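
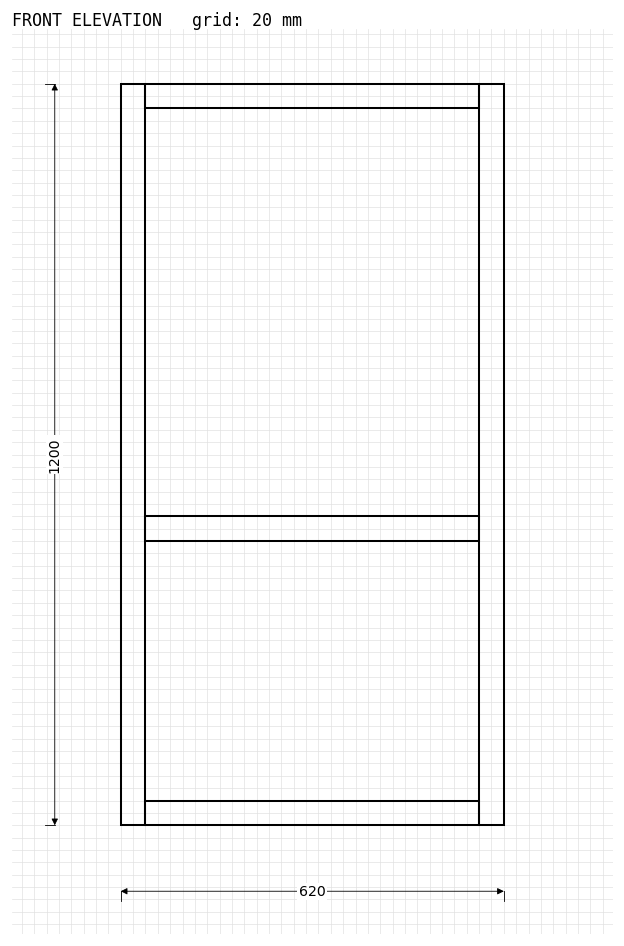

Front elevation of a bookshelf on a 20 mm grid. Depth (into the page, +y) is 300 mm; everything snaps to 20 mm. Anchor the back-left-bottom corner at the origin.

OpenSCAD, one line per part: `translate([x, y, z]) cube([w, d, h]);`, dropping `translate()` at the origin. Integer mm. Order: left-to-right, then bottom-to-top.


cube([40, 300, 1200]);
translate([40, 0, 0]) cube([540, 300, 40]);
translate([40, 0, 460]) cube([540, 300, 40]);
translate([40, 0, 1160]) cube([540, 300, 40]);
translate([580, 0, 0]) cube([40, 300, 1200]);


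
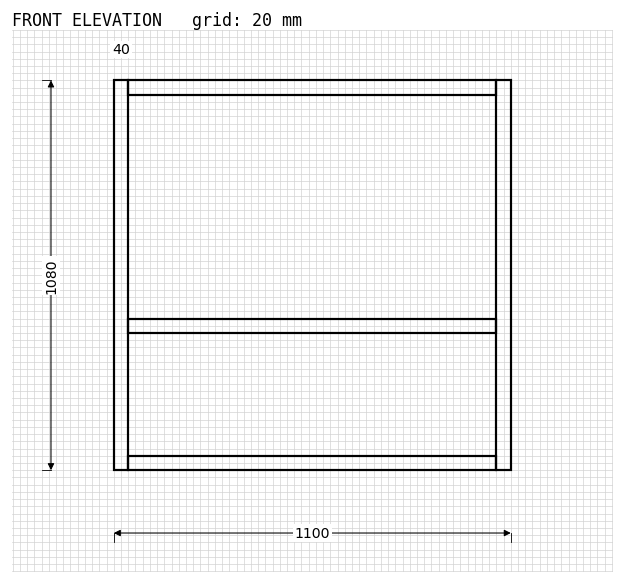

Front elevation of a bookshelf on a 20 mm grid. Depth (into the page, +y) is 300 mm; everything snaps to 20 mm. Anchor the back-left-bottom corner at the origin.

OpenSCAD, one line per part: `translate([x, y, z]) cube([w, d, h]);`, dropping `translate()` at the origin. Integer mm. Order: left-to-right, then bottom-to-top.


cube([40, 300, 1080]);
translate([40, 0, 0]) cube([1020, 300, 40]);
translate([40, 0, 380]) cube([1020, 300, 40]);
translate([40, 0, 1040]) cube([1020, 300, 40]);
translate([1060, 0, 0]) cube([40, 300, 1080]);


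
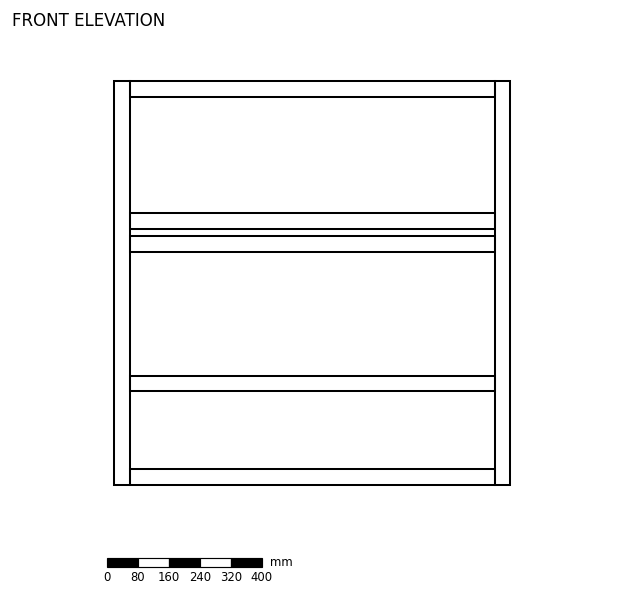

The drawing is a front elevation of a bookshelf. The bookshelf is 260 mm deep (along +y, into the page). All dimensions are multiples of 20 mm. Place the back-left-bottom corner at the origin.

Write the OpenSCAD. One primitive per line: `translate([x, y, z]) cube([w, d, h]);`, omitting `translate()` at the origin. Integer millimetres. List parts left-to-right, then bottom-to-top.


cube([40, 260, 1040]);
translate([40, 0, 0]) cube([940, 260, 40]);
translate([40, 0, 240]) cube([940, 260, 40]);
translate([40, 0, 600]) cube([940, 260, 40]);
translate([40, 0, 660]) cube([940, 260, 40]);
translate([40, 0, 1000]) cube([940, 260, 40]);
translate([980, 0, 0]) cube([40, 260, 1040]);


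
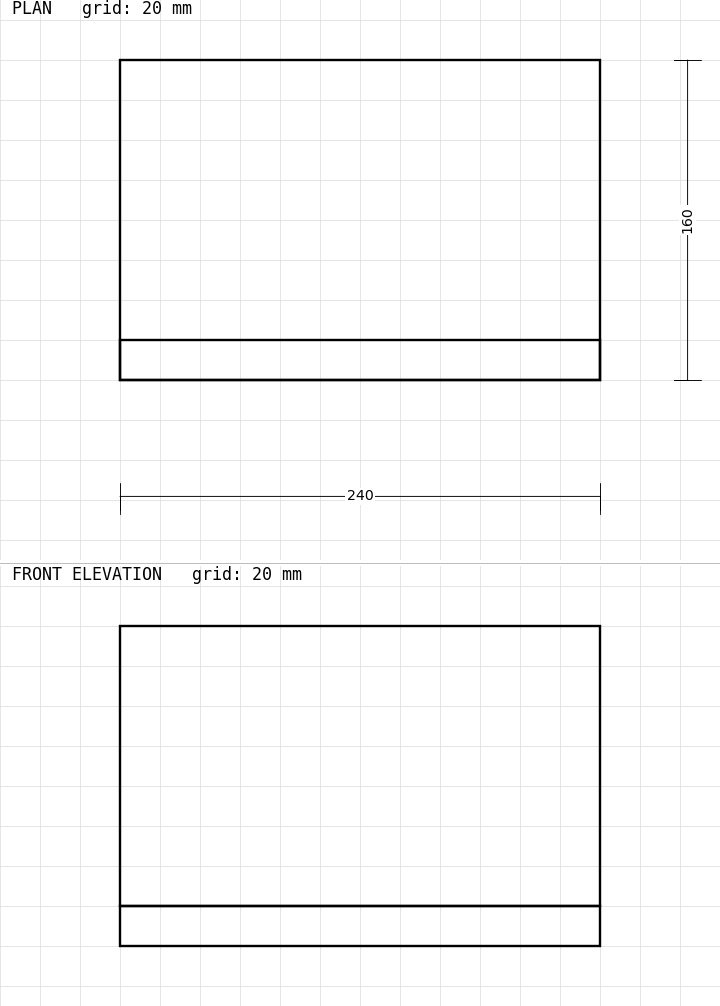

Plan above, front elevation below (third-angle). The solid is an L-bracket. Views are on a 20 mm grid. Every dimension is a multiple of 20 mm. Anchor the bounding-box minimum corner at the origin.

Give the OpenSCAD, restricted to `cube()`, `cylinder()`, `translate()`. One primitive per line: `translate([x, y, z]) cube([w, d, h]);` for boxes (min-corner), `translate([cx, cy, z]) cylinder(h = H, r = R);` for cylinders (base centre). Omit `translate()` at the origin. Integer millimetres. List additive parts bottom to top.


cube([240, 160, 20]);
translate([0, 0, 20]) cube([240, 20, 140]);


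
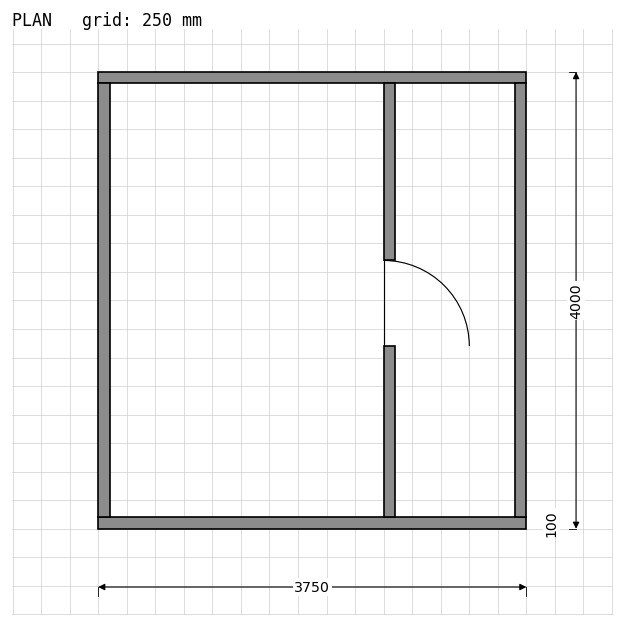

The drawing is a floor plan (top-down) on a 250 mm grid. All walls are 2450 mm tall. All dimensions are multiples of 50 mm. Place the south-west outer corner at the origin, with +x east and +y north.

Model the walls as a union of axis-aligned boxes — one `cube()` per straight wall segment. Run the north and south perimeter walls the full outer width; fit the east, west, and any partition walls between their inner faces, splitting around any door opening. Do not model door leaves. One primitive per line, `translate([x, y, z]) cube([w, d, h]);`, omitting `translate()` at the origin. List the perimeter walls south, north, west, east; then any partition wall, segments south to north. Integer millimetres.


cube([3750, 100, 2450]);
translate([0, 3900, 0]) cube([3750, 100, 2450]);
translate([0, 100, 0]) cube([100, 3800, 2450]);
translate([3650, 100, 0]) cube([100, 3800, 2450]);
translate([2500, 100, 0]) cube([100, 1500, 2450]);
translate([2500, 2350, 0]) cube([100, 1550, 2450]);


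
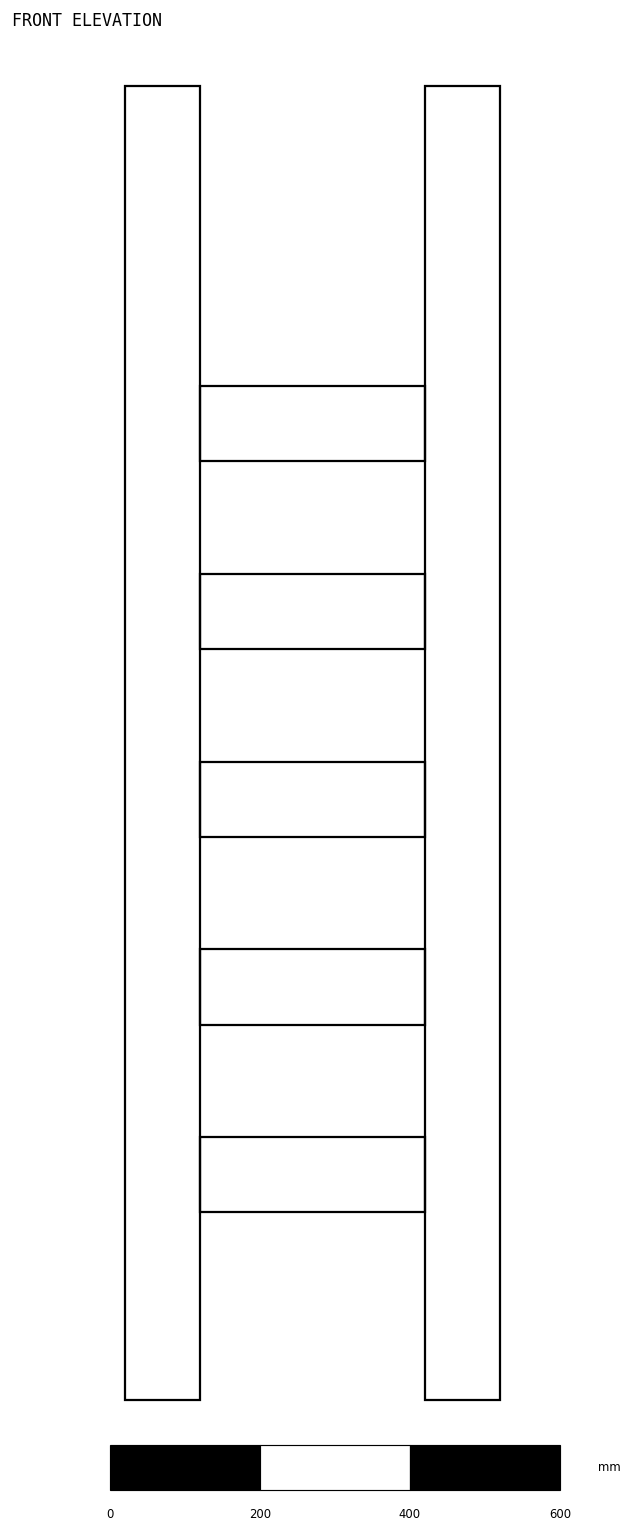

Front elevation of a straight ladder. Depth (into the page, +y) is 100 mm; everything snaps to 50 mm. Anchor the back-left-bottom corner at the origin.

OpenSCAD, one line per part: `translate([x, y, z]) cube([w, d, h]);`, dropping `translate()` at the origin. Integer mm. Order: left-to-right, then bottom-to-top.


cube([100, 100, 1750]);
translate([100, 0, 250]) cube([300, 100, 100]);
translate([100, 0, 500]) cube([300, 100, 100]);
translate([100, 0, 750]) cube([300, 100, 100]);
translate([100, 0, 1000]) cube([300, 100, 100]);
translate([100, 0, 1250]) cube([300, 100, 100]);
translate([400, 0, 0]) cube([100, 100, 1750]);


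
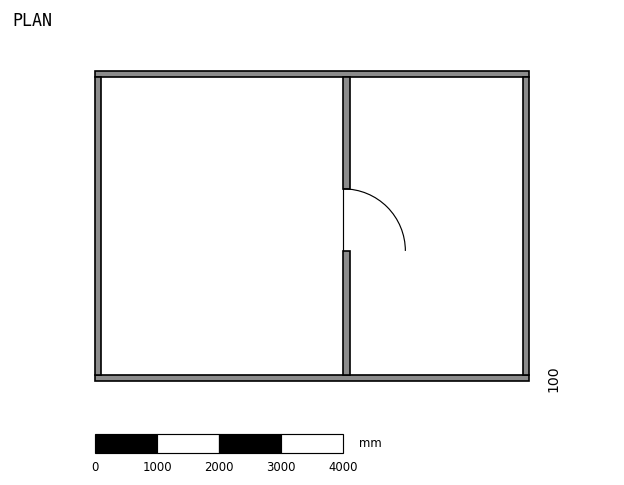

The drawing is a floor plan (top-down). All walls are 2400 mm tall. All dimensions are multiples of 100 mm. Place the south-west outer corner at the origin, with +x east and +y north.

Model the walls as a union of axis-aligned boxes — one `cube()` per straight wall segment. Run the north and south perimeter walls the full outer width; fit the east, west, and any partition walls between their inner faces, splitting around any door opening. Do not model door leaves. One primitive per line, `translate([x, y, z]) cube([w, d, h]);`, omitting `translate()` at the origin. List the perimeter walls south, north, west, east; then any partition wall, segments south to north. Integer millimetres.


cube([7000, 100, 2400]);
translate([0, 4900, 0]) cube([7000, 100, 2400]);
translate([0, 100, 0]) cube([100, 4800, 2400]);
translate([6900, 100, 0]) cube([100, 4800, 2400]);
translate([4000, 100, 0]) cube([100, 2000, 2400]);
translate([4000, 3100, 0]) cube([100, 1800, 2400]);


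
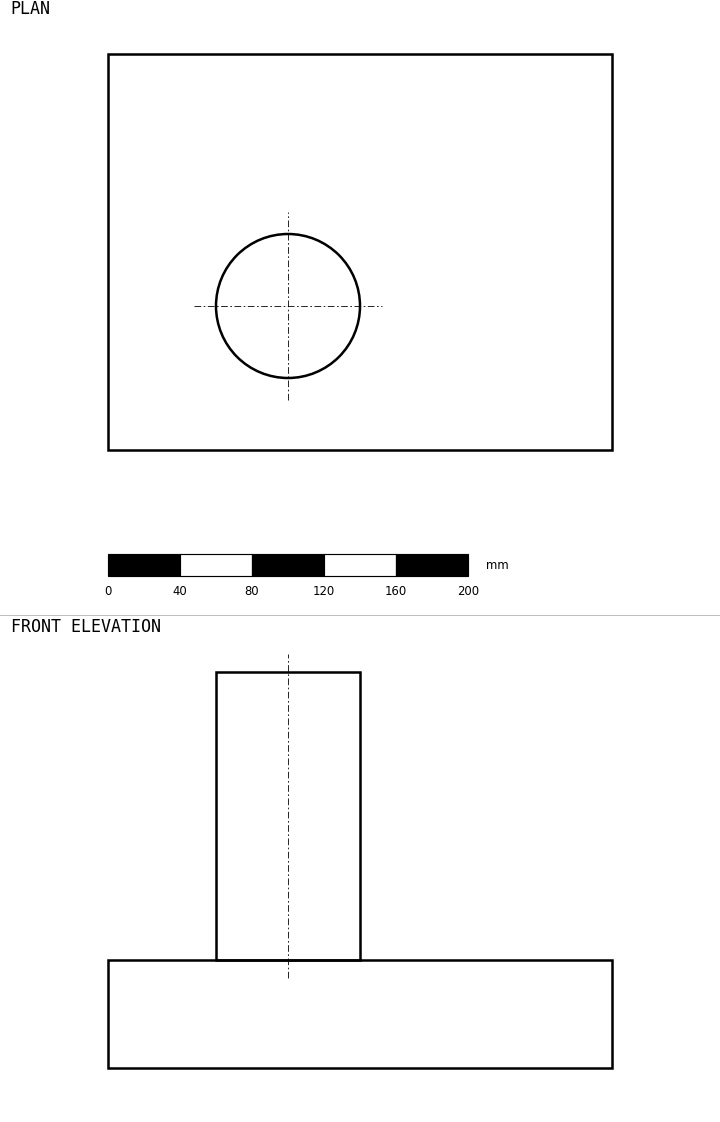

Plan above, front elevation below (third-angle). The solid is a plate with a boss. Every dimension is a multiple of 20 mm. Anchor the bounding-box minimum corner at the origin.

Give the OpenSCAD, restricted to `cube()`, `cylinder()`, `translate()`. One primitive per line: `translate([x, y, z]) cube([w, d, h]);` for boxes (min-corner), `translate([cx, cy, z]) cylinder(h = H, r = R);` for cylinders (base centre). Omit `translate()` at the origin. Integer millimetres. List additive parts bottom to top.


cube([280, 220, 60]);
translate([100, 80, 60]) cylinder(h = 160, r = 40);


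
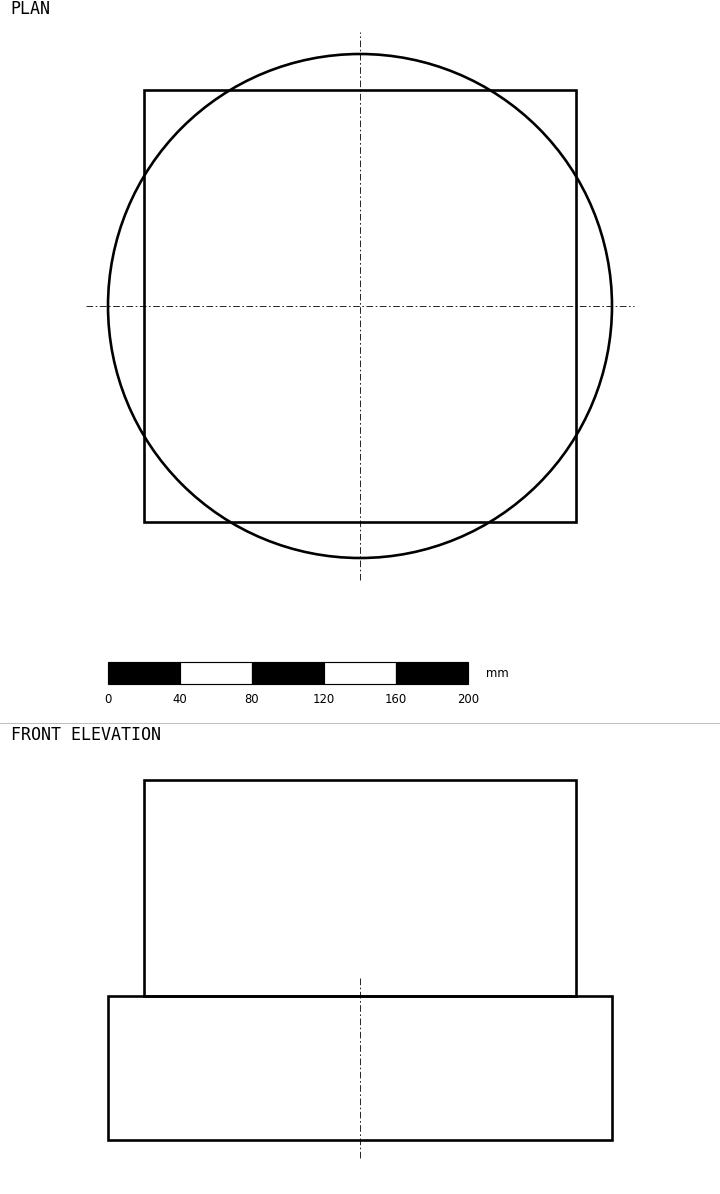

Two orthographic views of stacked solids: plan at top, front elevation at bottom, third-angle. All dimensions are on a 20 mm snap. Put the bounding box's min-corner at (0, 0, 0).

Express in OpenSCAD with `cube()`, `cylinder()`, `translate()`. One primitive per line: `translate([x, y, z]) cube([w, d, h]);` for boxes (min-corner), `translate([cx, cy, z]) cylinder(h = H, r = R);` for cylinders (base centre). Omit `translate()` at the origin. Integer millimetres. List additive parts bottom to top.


translate([140, 140, 0]) cylinder(h = 80, r = 140);
translate([20, 20, 80]) cube([240, 240, 120]);


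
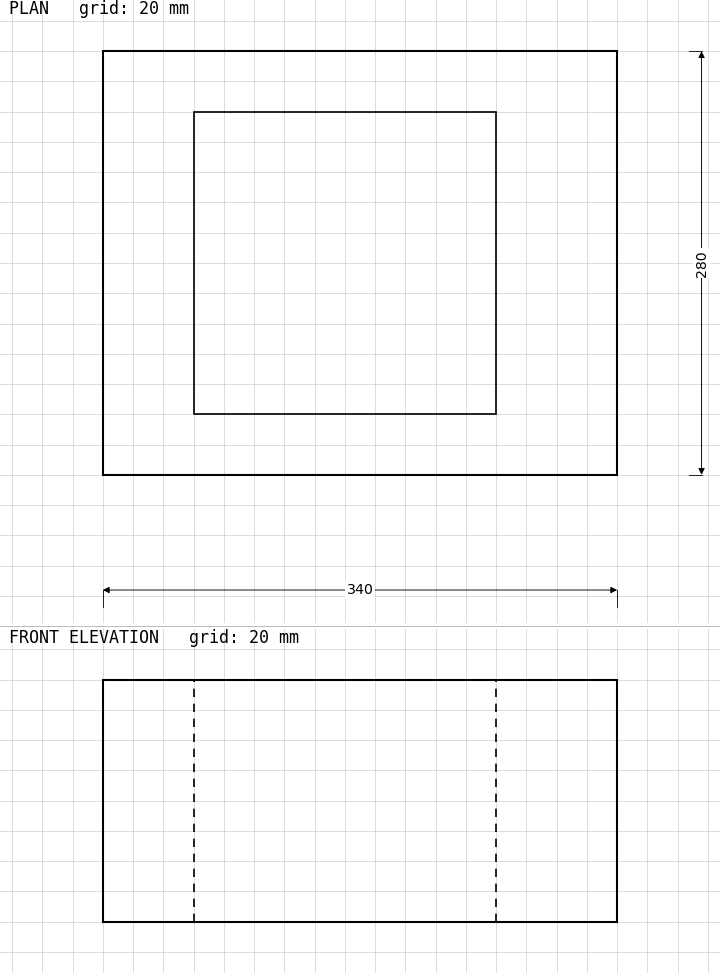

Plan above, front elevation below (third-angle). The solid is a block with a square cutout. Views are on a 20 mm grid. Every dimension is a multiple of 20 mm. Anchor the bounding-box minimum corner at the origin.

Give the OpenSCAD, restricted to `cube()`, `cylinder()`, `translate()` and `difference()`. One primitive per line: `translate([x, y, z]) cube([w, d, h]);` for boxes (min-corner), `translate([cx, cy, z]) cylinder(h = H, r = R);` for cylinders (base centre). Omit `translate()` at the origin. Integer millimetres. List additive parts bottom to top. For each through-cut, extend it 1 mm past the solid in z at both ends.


difference() {
  cube([340, 280, 160]);
  translate([60, 40, -1]) cube([200, 200, 162]);
}


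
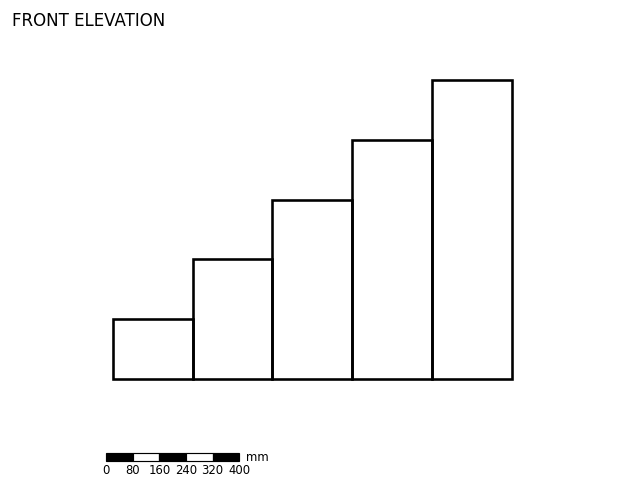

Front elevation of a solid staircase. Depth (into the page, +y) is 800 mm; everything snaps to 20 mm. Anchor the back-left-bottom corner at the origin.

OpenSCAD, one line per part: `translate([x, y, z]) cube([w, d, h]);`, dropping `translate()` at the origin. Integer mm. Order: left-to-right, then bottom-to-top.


cube([240, 800, 180]);
translate([240, 0, 0]) cube([240, 800, 360]);
translate([480, 0, 0]) cube([240, 800, 540]);
translate([720, 0, 0]) cube([240, 800, 720]);
translate([960, 0, 0]) cube([240, 800, 900]);


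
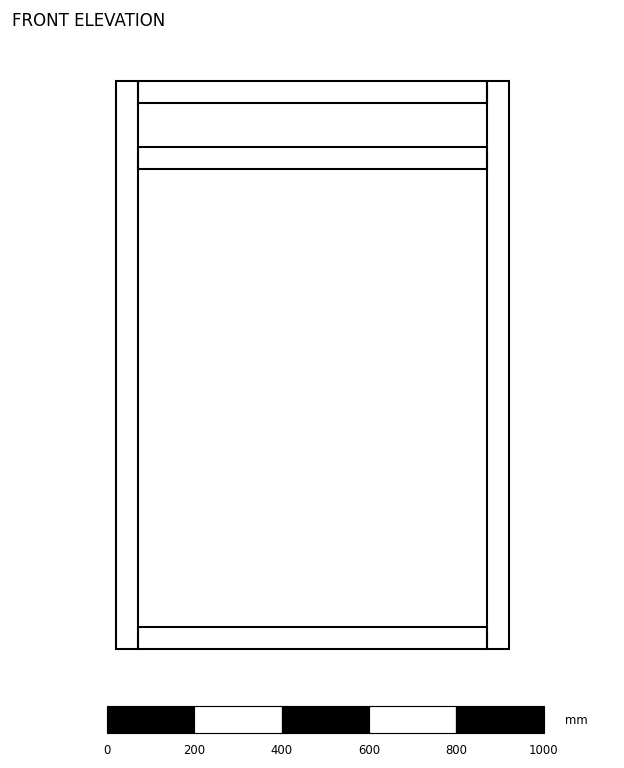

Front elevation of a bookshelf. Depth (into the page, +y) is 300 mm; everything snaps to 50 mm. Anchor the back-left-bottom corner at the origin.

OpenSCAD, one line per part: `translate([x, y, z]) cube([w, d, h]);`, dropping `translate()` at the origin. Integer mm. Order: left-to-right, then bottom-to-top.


cube([50, 300, 1300]);
translate([50, 0, 0]) cube([800, 300, 50]);
translate([50, 0, 1100]) cube([800, 300, 50]);
translate([50, 0, 1250]) cube([800, 300, 50]);
translate([850, 0, 0]) cube([50, 300, 1300]);


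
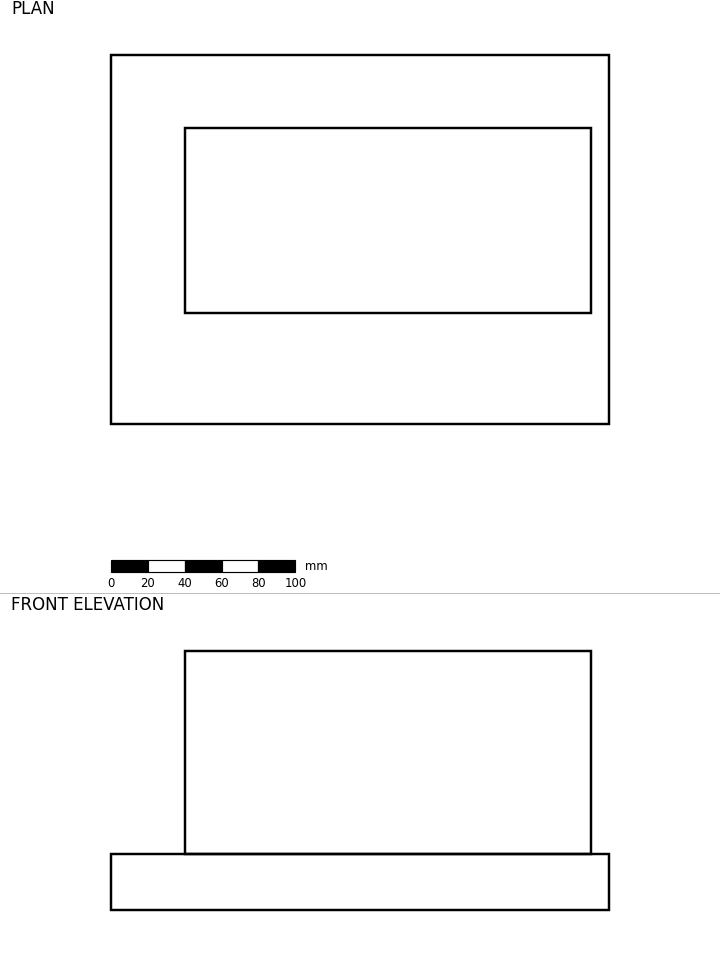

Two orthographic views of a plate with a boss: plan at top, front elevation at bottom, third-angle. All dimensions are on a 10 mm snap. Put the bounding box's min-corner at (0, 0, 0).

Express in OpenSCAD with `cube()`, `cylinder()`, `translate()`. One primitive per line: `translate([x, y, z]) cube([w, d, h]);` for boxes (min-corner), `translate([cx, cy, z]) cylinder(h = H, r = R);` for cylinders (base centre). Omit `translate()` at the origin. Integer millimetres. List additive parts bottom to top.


cube([270, 200, 30]);
translate([40, 60, 30]) cube([220, 100, 110]);


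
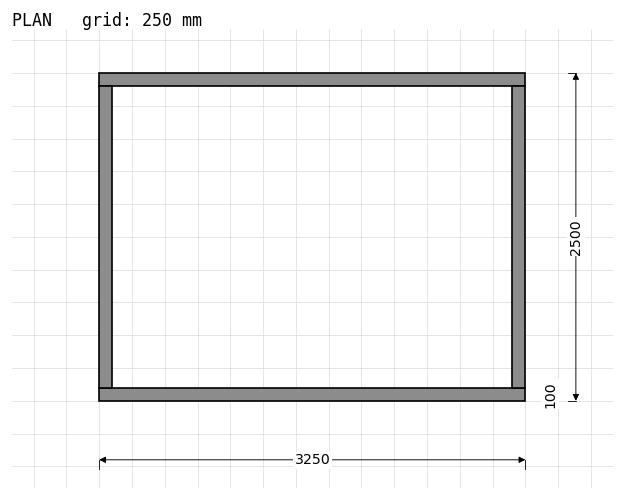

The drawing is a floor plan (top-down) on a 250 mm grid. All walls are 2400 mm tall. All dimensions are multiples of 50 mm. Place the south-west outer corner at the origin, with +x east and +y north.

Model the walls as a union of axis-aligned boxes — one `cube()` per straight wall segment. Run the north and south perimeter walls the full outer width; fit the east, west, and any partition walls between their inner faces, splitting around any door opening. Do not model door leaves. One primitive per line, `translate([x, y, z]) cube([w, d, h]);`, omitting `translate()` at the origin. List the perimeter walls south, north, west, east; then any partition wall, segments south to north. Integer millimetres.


cube([3250, 100, 2400]);
translate([0, 2400, 0]) cube([3250, 100, 2400]);
translate([0, 100, 0]) cube([100, 2300, 2400]);
translate([3150, 100, 0]) cube([100, 2300, 2400]);


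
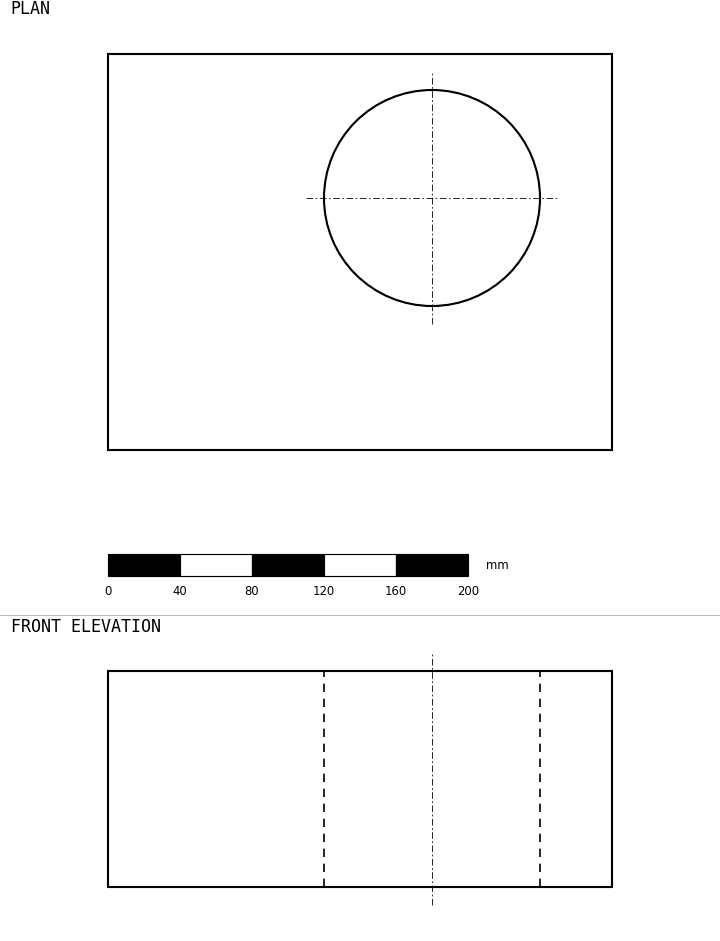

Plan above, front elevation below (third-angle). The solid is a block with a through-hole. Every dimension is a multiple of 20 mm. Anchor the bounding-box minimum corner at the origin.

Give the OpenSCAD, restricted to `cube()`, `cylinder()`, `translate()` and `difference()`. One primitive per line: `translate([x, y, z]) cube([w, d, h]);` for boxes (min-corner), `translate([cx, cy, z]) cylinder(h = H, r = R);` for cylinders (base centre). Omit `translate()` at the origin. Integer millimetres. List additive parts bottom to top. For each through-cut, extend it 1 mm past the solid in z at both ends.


difference() {
  cube([280, 220, 120]);
  translate([180, 140, -1]) cylinder(h = 122, r = 60);
}


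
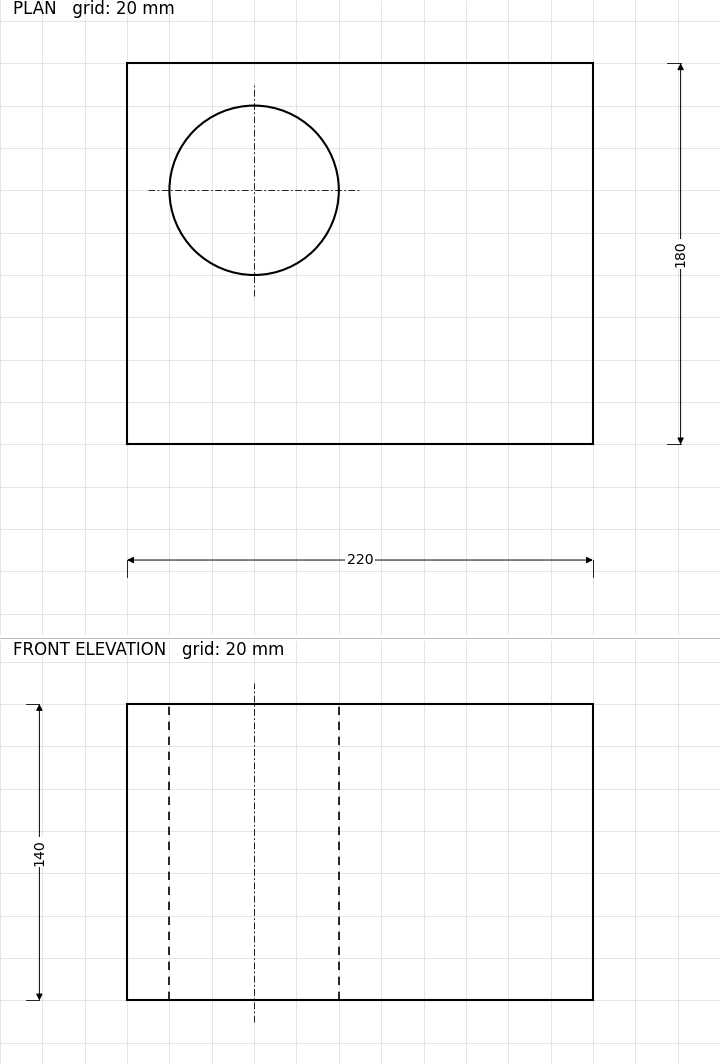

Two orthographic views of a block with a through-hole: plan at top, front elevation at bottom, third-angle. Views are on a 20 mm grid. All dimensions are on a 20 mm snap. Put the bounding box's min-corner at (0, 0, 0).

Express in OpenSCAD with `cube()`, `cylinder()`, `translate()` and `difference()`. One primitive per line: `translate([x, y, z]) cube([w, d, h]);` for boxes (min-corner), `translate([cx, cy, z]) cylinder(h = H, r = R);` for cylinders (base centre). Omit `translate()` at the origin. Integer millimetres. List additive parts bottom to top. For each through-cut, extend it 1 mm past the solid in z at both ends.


difference() {
  cube([220, 180, 140]);
  translate([60, 120, -1]) cylinder(h = 142, r = 40);
}


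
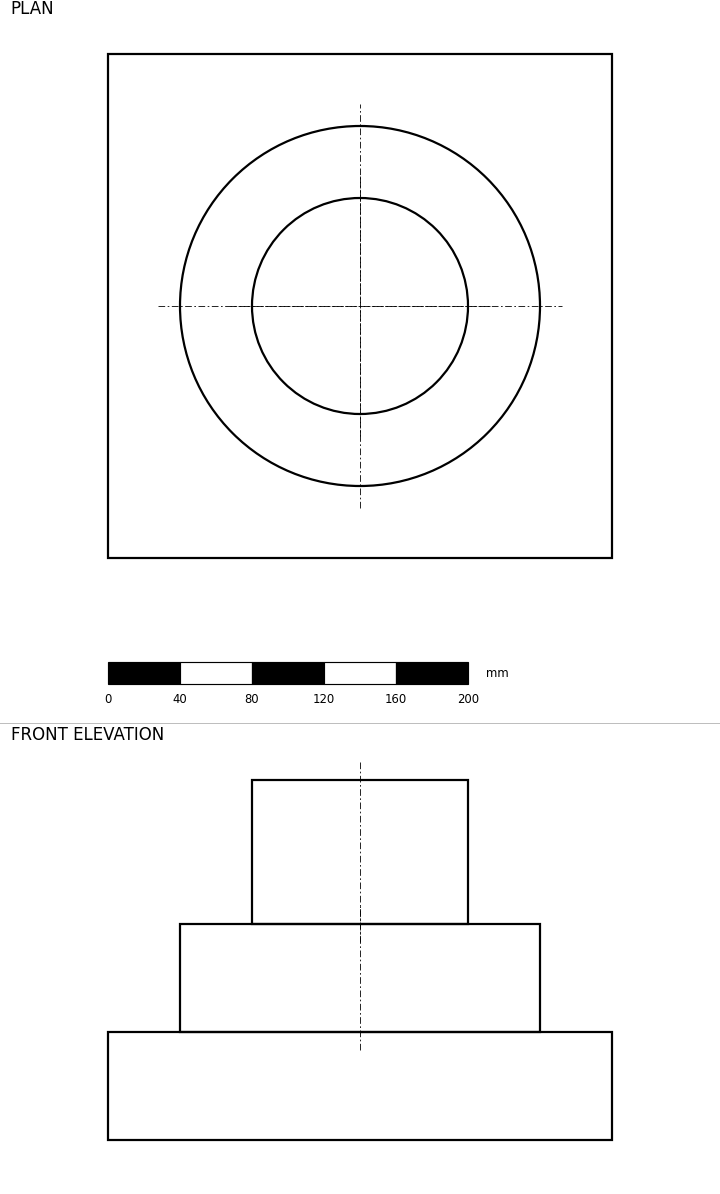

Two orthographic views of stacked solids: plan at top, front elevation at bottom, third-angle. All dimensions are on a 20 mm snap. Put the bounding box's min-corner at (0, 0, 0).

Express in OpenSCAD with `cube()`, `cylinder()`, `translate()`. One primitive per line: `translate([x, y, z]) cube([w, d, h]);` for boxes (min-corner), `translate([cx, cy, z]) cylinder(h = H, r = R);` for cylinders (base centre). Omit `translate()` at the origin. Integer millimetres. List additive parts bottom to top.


cube([280, 280, 60]);
translate([140, 140, 60]) cylinder(h = 60, r = 100);
translate([140, 140, 120]) cylinder(h = 80, r = 60);


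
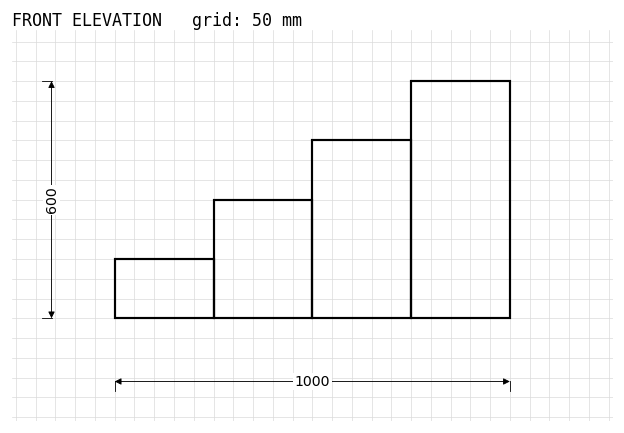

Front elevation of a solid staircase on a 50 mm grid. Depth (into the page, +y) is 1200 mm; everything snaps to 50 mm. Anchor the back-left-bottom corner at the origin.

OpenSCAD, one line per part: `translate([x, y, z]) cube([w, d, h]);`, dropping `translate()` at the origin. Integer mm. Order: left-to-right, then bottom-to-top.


cube([250, 1200, 150]);
translate([250, 0, 0]) cube([250, 1200, 300]);
translate([500, 0, 0]) cube([250, 1200, 450]);
translate([750, 0, 0]) cube([250, 1200, 600]);


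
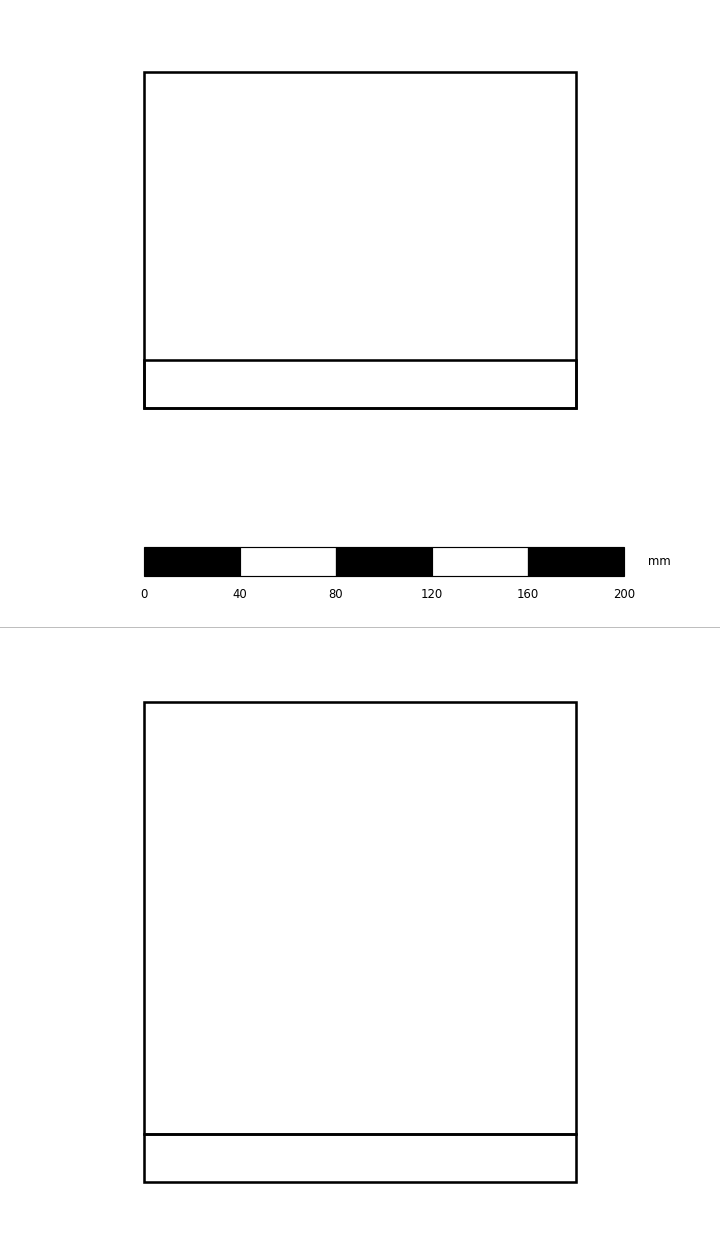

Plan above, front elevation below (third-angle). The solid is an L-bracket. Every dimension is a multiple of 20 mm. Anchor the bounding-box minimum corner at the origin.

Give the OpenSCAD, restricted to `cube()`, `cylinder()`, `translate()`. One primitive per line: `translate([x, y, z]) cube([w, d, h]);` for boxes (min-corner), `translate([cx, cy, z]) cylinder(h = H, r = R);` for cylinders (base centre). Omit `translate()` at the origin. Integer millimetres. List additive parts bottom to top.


cube([180, 140, 20]);
translate([0, 0, 20]) cube([180, 20, 180]);


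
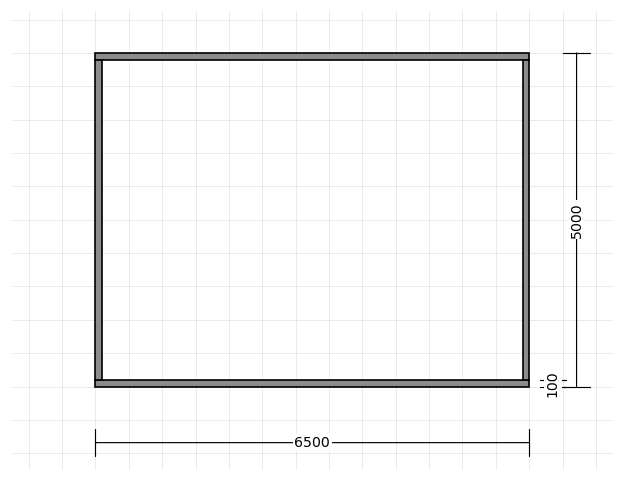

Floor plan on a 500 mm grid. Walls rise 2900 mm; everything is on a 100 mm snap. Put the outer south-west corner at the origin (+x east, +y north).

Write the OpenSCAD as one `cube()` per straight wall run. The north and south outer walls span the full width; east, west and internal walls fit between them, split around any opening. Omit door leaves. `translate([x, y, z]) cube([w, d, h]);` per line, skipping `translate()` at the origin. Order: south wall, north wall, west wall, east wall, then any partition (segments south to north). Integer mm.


cube([6500, 100, 2900]);
translate([0, 4900, 0]) cube([6500, 100, 2900]);
translate([0, 100, 0]) cube([100, 4800, 2900]);
translate([6400, 100, 0]) cube([100, 4800, 2900]);


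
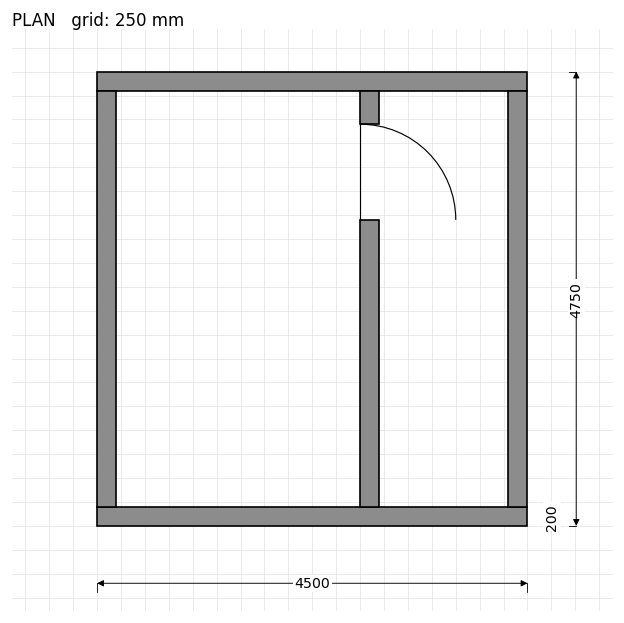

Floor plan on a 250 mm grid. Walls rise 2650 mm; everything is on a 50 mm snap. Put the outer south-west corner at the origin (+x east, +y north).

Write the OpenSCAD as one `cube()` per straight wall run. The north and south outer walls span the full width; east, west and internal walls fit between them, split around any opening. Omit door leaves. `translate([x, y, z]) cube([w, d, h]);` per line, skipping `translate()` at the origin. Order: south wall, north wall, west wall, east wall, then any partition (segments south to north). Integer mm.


cube([4500, 200, 2650]);
translate([0, 4550, 0]) cube([4500, 200, 2650]);
translate([0, 200, 0]) cube([200, 4350, 2650]);
translate([4300, 200, 0]) cube([200, 4350, 2650]);
translate([2750, 200, 0]) cube([200, 3000, 2650]);
translate([2750, 4200, 0]) cube([200, 350, 2650]);


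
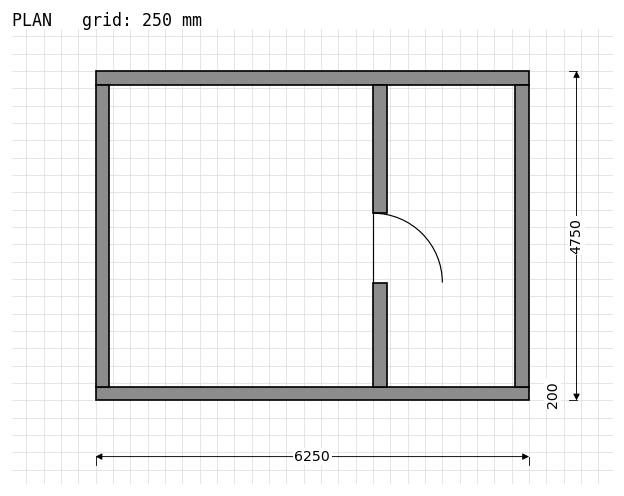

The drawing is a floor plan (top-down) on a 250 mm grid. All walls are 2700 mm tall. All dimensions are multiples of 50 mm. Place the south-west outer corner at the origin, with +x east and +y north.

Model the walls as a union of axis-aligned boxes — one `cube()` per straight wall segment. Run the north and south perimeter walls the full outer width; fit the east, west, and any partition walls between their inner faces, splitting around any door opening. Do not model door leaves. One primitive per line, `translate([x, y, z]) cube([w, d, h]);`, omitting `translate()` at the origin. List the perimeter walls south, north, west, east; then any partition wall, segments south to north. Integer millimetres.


cube([6250, 200, 2700]);
translate([0, 4550, 0]) cube([6250, 200, 2700]);
translate([0, 200, 0]) cube([200, 4350, 2700]);
translate([6050, 200, 0]) cube([200, 4350, 2700]);
translate([4000, 200, 0]) cube([200, 1500, 2700]);
translate([4000, 2700, 0]) cube([200, 1850, 2700]);


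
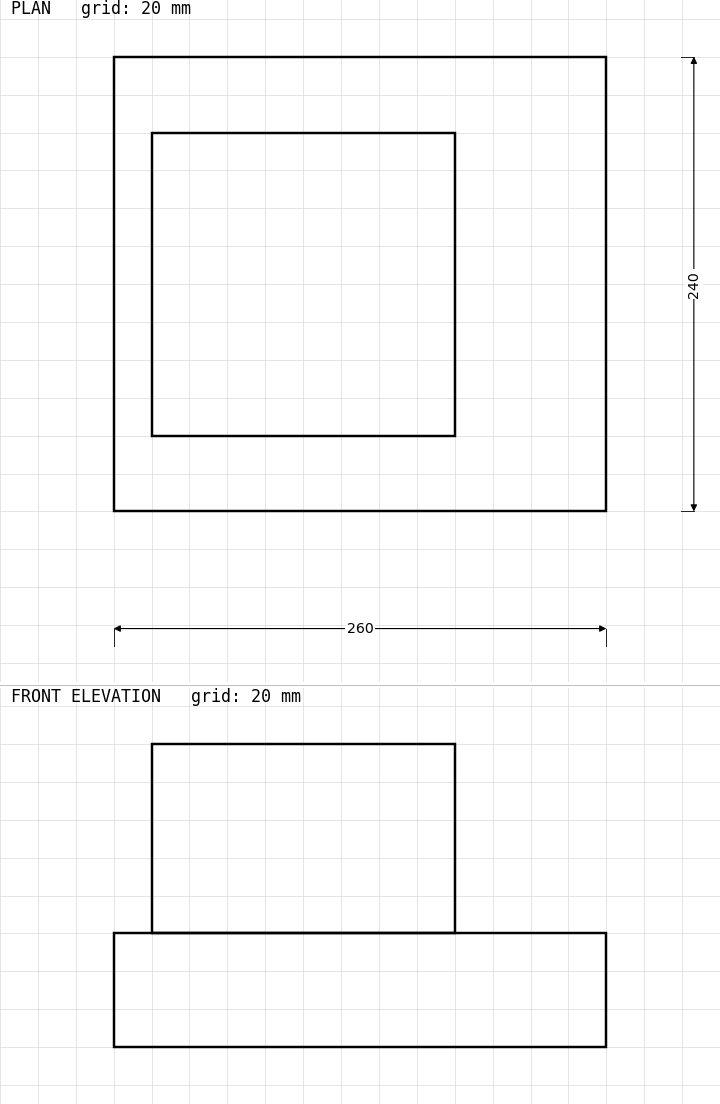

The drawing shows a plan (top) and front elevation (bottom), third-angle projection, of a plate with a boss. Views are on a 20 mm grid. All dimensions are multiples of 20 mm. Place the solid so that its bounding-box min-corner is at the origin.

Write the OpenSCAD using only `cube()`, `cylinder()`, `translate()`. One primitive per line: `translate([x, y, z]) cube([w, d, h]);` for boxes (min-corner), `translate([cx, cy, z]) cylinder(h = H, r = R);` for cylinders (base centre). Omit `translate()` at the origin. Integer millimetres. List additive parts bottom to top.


cube([260, 240, 60]);
translate([20, 40, 60]) cube([160, 160, 100]);


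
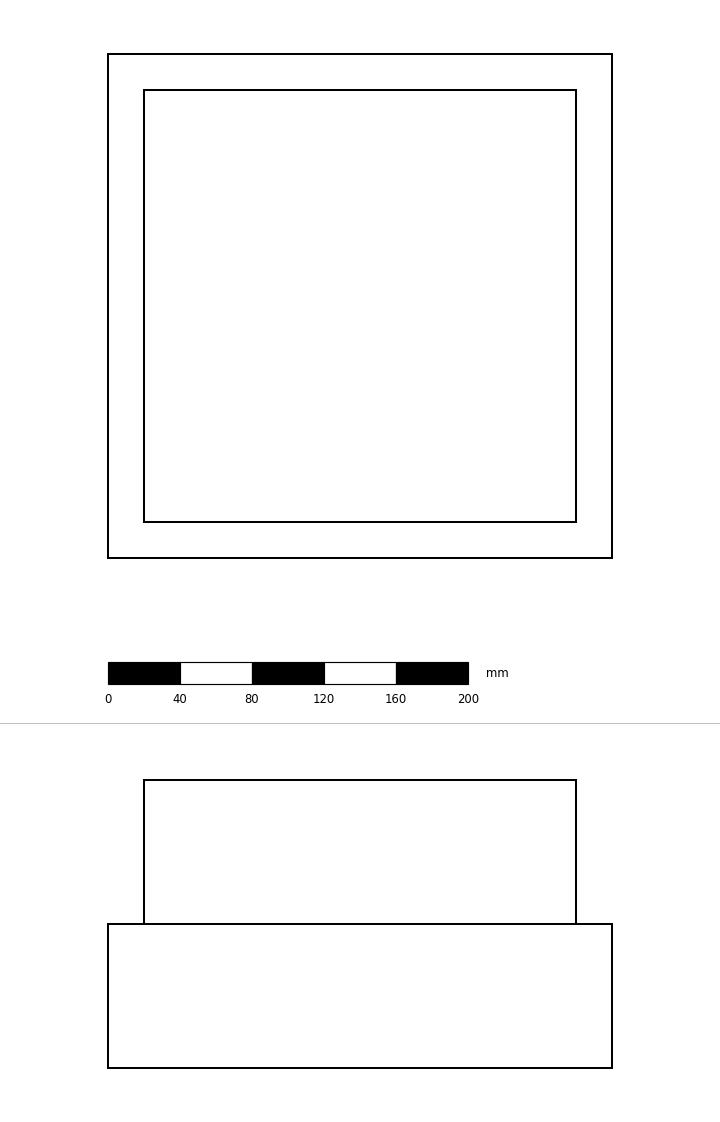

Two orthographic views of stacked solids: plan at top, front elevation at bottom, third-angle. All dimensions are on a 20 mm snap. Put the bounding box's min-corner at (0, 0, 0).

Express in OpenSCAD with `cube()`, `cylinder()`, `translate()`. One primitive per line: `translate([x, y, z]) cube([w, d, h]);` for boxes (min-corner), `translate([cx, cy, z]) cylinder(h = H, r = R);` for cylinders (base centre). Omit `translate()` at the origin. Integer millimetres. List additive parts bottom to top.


cube([280, 280, 80]);
translate([20, 20, 80]) cube([240, 240, 80]);


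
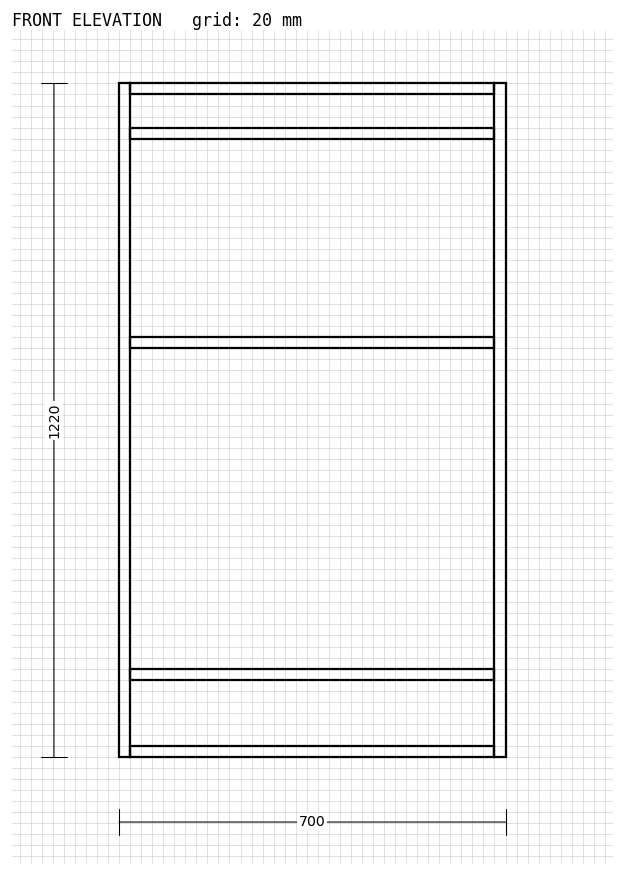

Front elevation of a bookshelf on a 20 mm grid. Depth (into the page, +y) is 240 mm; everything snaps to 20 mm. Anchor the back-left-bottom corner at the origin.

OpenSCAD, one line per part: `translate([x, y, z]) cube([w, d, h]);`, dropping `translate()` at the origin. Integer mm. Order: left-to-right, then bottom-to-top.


cube([20, 240, 1220]);
translate([20, 0, 0]) cube([660, 240, 20]);
translate([20, 0, 140]) cube([660, 240, 20]);
translate([20, 0, 740]) cube([660, 240, 20]);
translate([20, 0, 1120]) cube([660, 240, 20]);
translate([20, 0, 1200]) cube([660, 240, 20]);
translate([680, 0, 0]) cube([20, 240, 1220]);


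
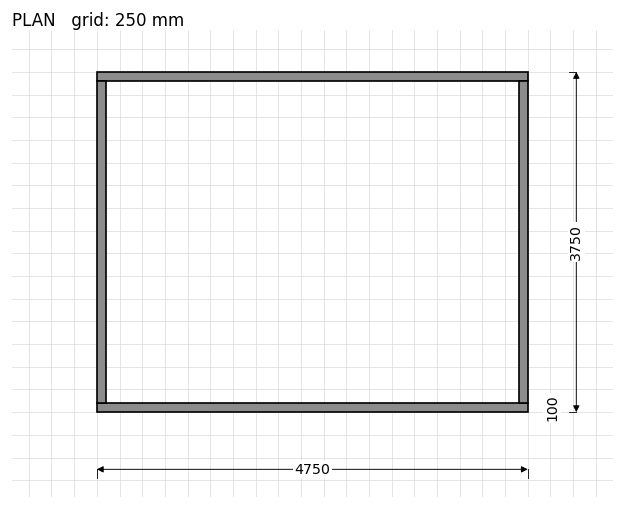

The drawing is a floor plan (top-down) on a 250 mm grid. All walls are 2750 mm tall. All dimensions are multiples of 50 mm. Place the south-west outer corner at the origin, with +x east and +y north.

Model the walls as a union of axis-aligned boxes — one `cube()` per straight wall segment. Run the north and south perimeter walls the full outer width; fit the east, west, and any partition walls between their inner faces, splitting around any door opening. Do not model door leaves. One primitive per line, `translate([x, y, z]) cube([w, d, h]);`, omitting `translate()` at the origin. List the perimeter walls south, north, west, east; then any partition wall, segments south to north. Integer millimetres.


cube([4750, 100, 2750]);
translate([0, 3650, 0]) cube([4750, 100, 2750]);
translate([0, 100, 0]) cube([100, 3550, 2750]);
translate([4650, 100, 0]) cube([100, 3550, 2750]);


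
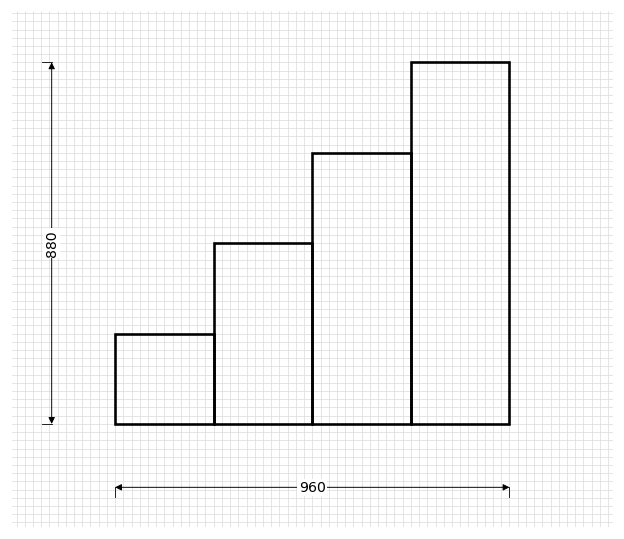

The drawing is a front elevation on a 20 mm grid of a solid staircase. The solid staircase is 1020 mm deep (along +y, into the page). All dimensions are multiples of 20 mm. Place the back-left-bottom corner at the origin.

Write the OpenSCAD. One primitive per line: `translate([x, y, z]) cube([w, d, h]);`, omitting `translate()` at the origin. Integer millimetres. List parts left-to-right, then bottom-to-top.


cube([240, 1020, 220]);
translate([240, 0, 0]) cube([240, 1020, 440]);
translate([480, 0, 0]) cube([240, 1020, 660]);
translate([720, 0, 0]) cube([240, 1020, 880]);


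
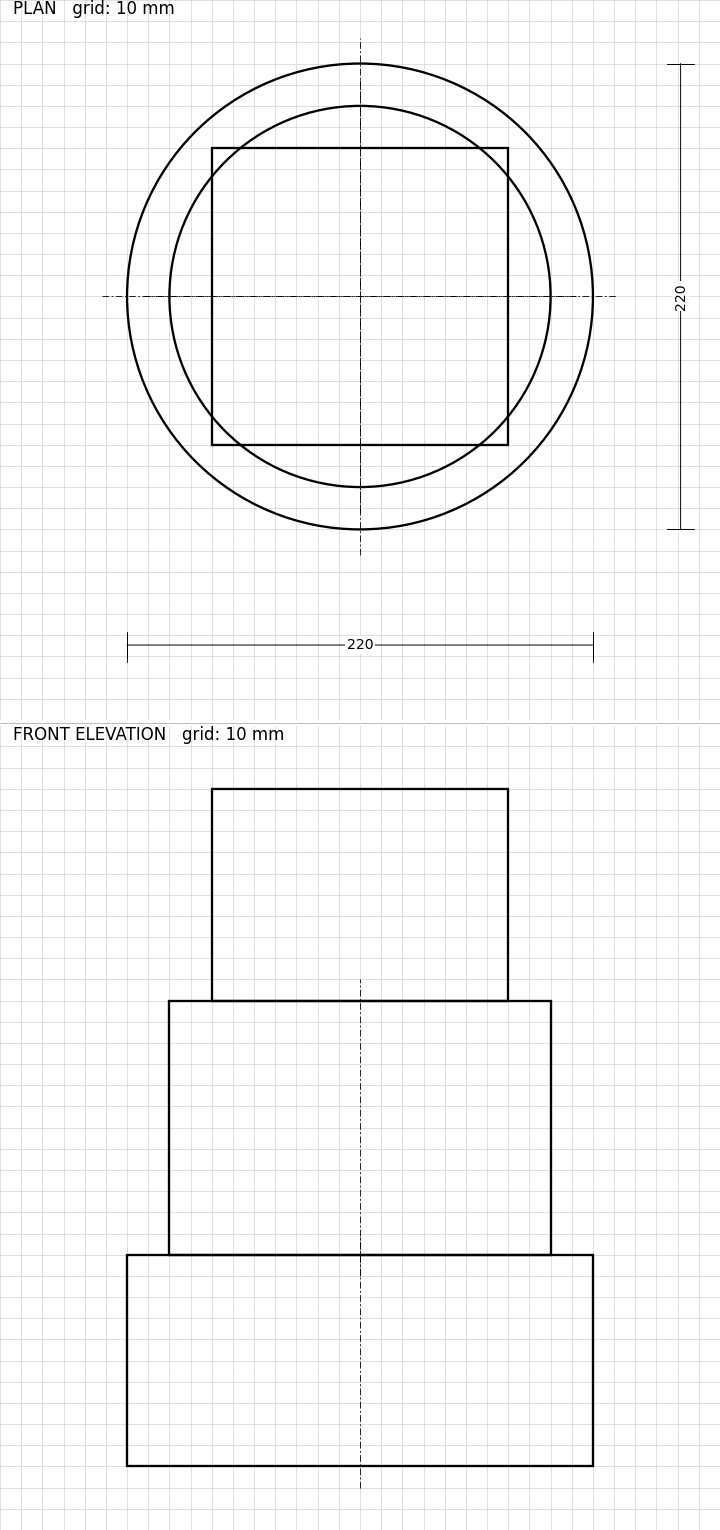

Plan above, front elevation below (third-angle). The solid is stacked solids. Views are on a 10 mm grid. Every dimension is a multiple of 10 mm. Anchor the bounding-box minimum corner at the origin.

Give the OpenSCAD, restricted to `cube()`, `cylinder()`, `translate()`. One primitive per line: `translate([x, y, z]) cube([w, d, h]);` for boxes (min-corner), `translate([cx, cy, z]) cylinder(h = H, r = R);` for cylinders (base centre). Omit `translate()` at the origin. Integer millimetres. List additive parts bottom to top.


translate([110, 110, 0]) cylinder(h = 100, r = 110);
translate([110, 110, 100]) cylinder(h = 120, r = 90);
translate([40, 40, 220]) cube([140, 140, 100]);


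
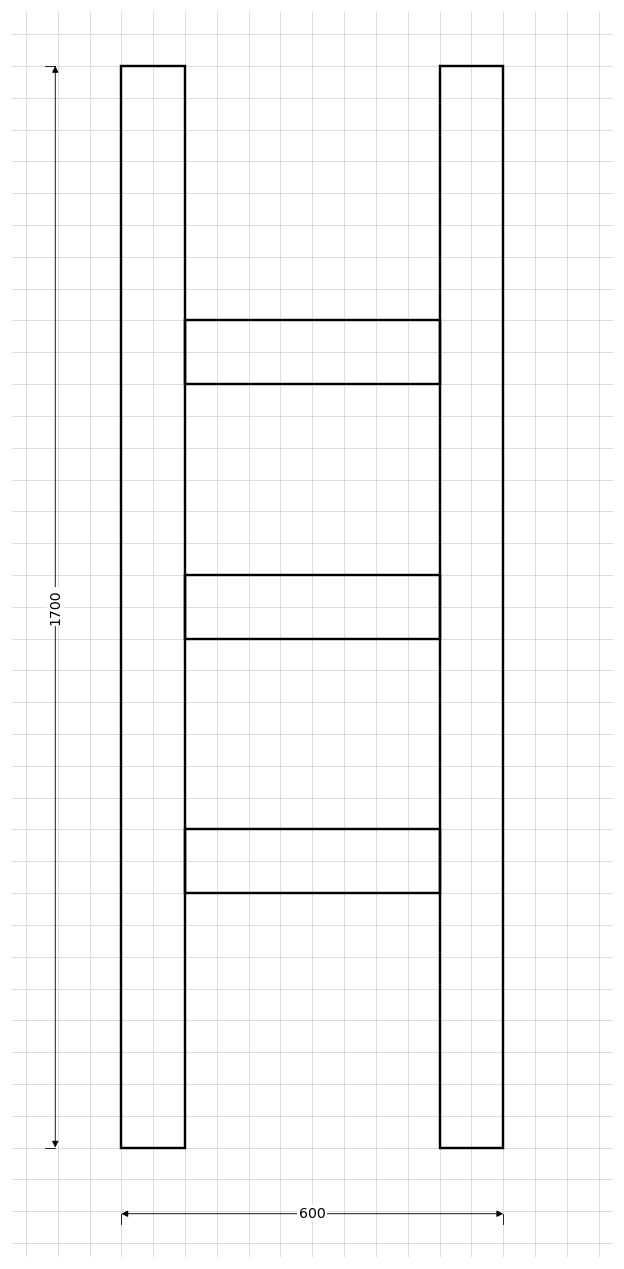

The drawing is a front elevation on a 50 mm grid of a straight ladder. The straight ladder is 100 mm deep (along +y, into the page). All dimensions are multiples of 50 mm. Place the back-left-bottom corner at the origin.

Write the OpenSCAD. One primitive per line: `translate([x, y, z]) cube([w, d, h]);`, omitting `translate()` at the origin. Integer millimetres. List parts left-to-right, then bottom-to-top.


cube([100, 100, 1700]);
translate([100, 0, 400]) cube([400, 100, 100]);
translate([100, 0, 800]) cube([400, 100, 100]);
translate([100, 0, 1200]) cube([400, 100, 100]);
translate([500, 0, 0]) cube([100, 100, 1700]);


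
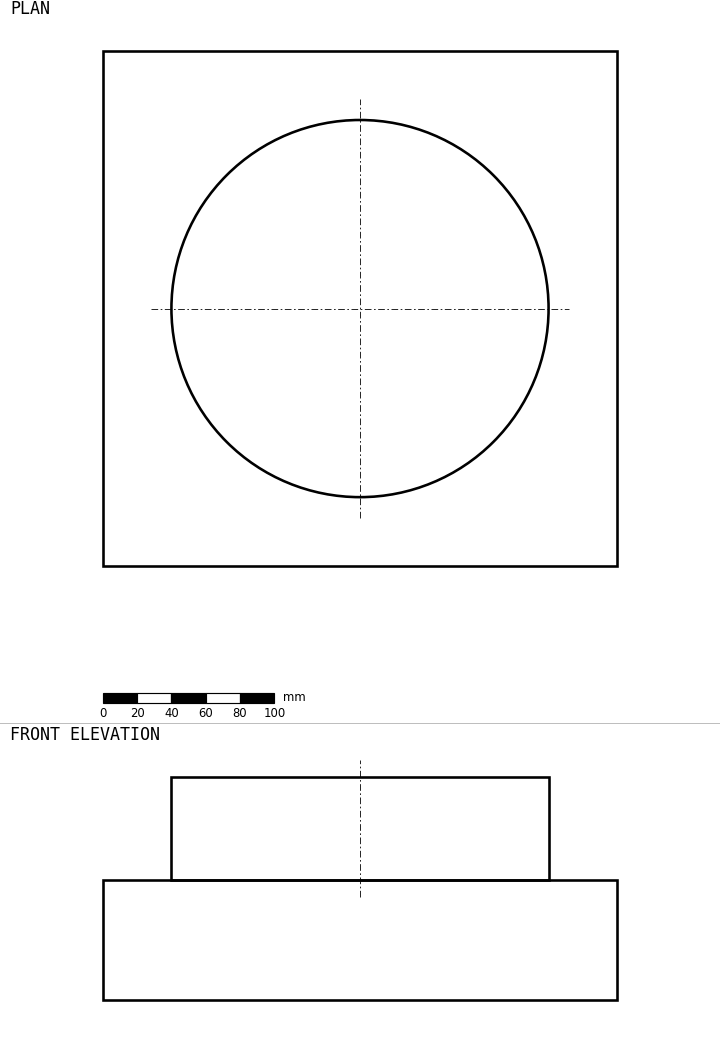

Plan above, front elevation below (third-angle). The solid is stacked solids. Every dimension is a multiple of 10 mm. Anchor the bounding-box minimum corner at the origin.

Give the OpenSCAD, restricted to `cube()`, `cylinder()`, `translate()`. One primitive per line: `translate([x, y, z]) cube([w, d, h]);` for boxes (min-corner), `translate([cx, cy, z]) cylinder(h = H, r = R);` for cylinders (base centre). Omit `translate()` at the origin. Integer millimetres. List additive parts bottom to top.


cube([300, 300, 70]);
translate([150, 150, 70]) cylinder(h = 60, r = 110);


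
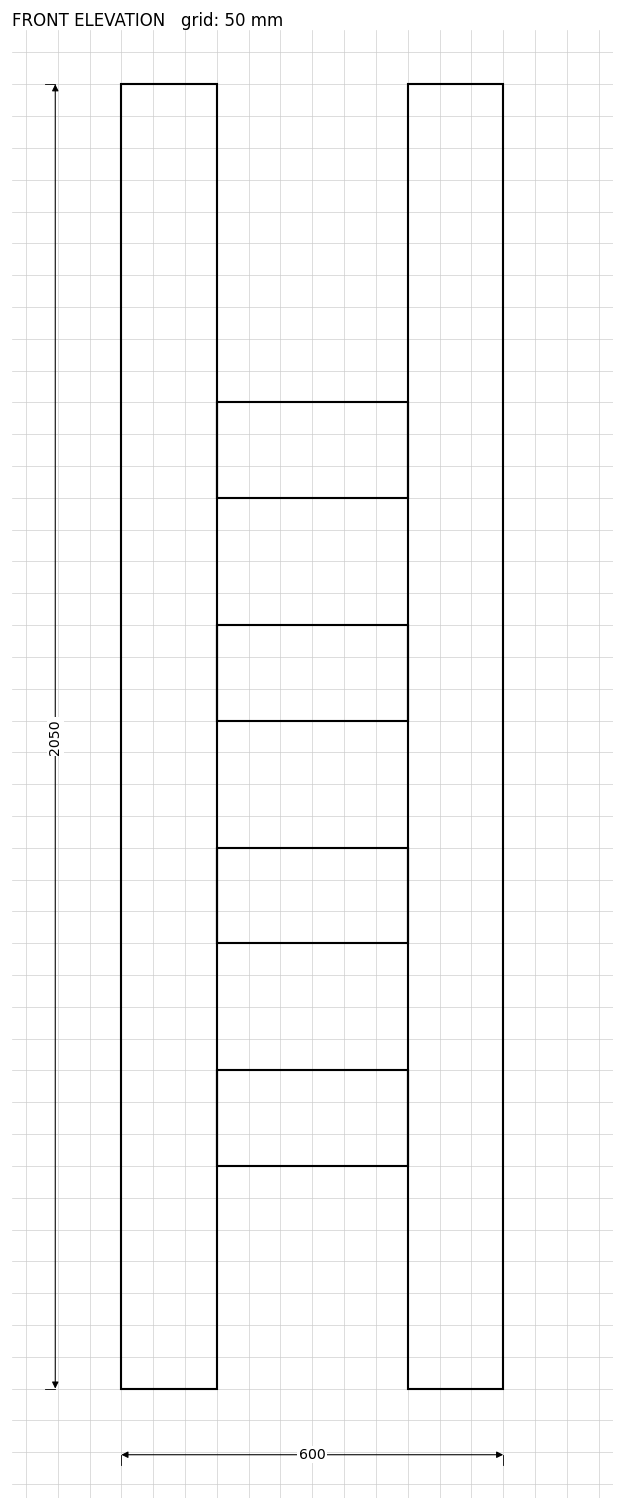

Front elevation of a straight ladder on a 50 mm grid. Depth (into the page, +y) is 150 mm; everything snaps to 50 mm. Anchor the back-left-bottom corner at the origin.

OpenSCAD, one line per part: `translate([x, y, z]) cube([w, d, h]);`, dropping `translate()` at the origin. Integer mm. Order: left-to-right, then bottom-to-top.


cube([150, 150, 2050]);
translate([150, 0, 350]) cube([300, 150, 150]);
translate([150, 0, 700]) cube([300, 150, 150]);
translate([150, 0, 1050]) cube([300, 150, 150]);
translate([150, 0, 1400]) cube([300, 150, 150]);
translate([450, 0, 0]) cube([150, 150, 2050]);


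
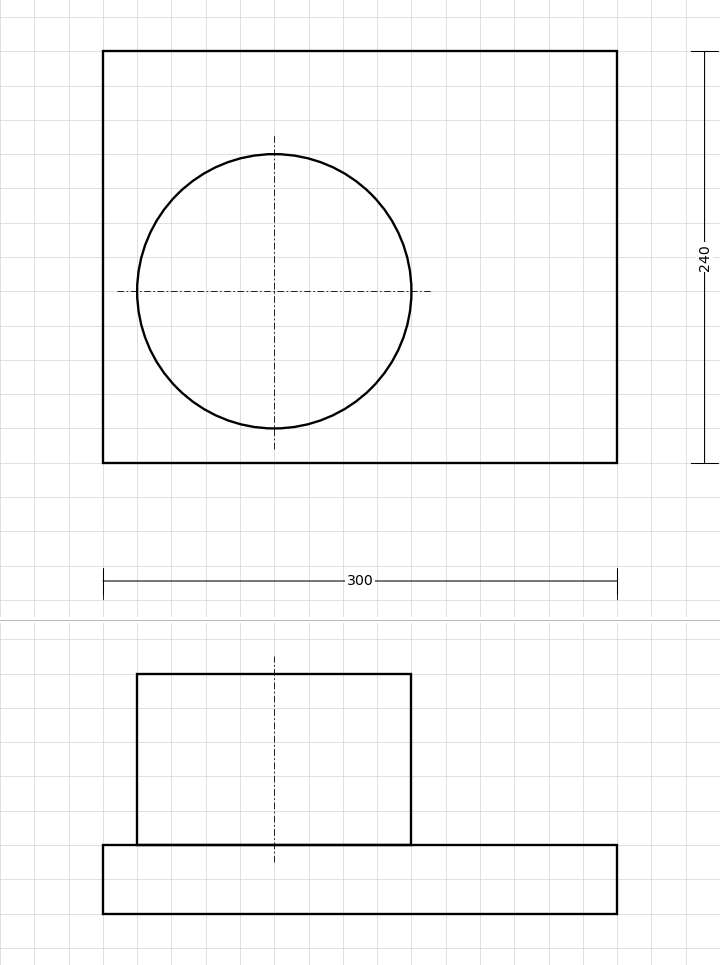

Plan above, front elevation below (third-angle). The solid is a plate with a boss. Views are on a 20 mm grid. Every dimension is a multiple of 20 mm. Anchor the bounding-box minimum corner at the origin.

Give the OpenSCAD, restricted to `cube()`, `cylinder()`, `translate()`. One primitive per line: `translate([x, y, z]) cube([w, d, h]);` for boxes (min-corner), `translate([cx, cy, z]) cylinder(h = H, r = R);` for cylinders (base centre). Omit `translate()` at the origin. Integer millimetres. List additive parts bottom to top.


cube([300, 240, 40]);
translate([100, 100, 40]) cylinder(h = 100, r = 80);


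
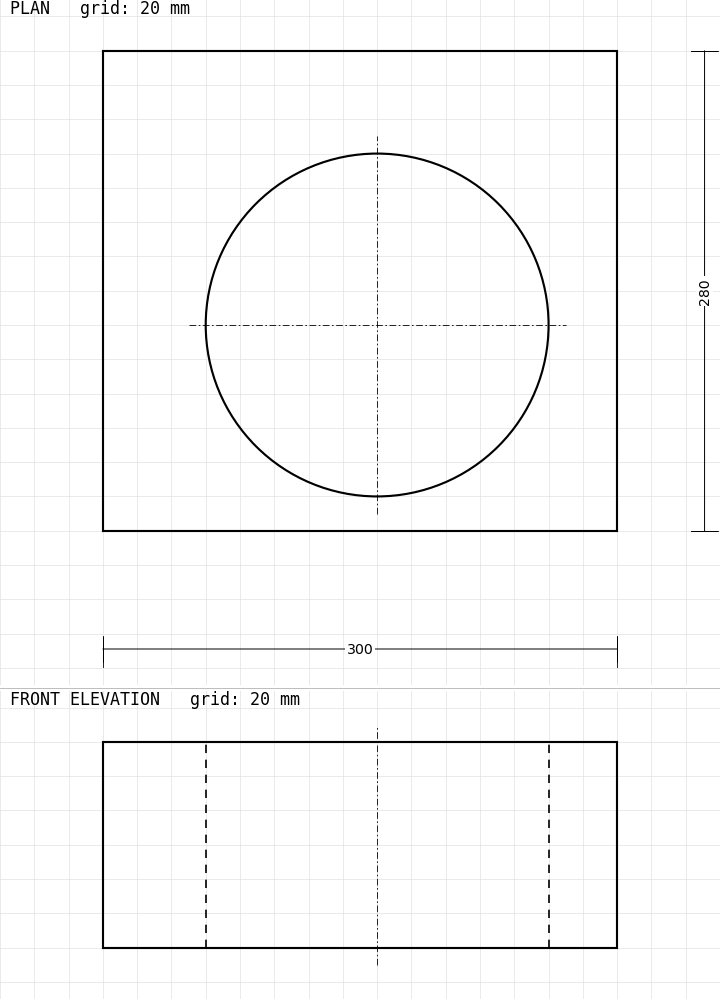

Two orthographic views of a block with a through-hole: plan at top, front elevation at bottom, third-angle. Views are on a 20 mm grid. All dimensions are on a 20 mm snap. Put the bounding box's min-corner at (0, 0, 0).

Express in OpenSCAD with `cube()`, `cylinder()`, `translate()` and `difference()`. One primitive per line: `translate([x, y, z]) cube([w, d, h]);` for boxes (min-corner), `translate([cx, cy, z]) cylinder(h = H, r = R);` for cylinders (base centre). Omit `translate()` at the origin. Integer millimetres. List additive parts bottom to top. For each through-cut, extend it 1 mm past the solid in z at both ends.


difference() {
  cube([300, 280, 120]);
  translate([160, 120, -1]) cylinder(h = 122, r = 100);
}


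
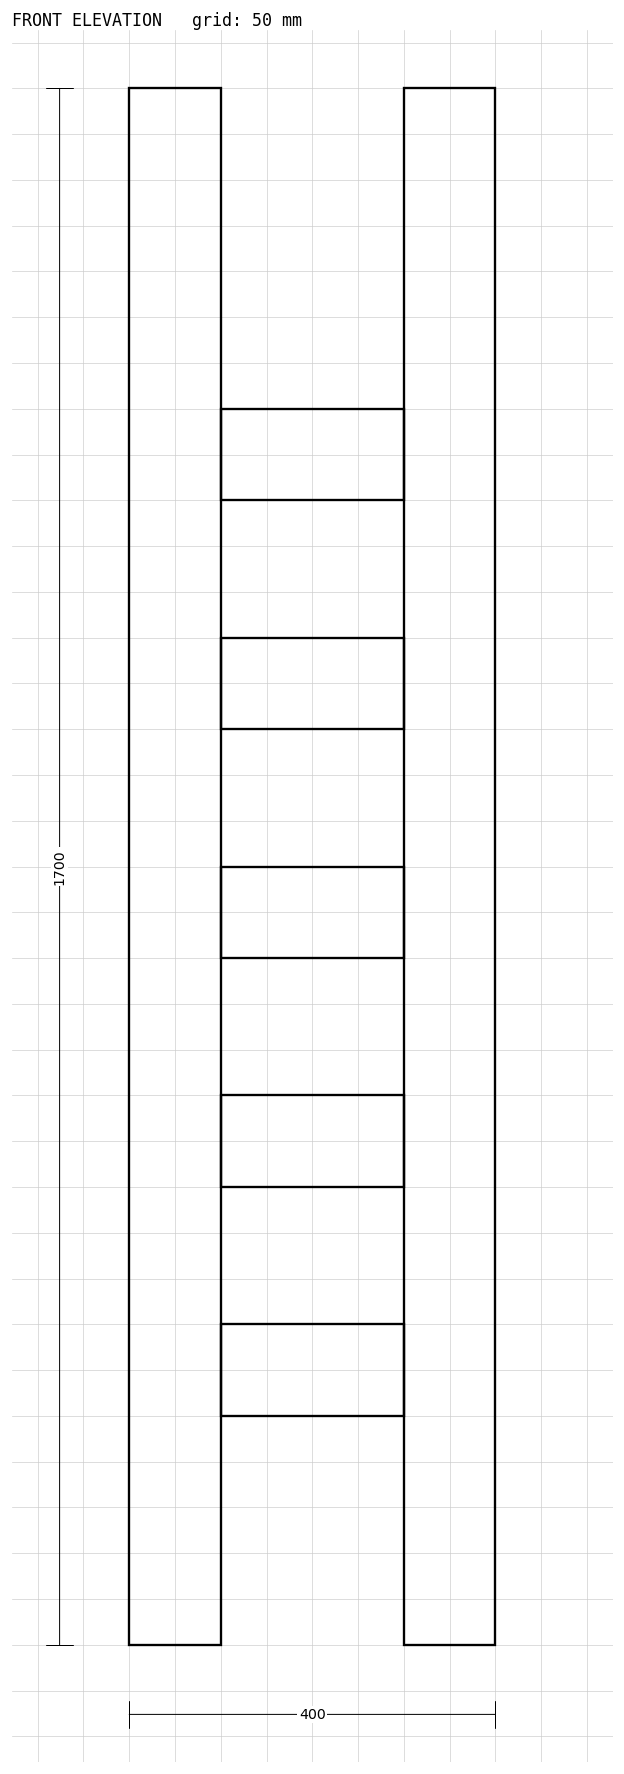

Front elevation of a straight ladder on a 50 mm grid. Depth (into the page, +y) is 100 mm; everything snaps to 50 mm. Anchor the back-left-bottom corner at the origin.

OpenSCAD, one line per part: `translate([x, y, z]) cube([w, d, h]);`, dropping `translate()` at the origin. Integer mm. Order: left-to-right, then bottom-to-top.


cube([100, 100, 1700]);
translate([100, 0, 250]) cube([200, 100, 100]);
translate([100, 0, 500]) cube([200, 100, 100]);
translate([100, 0, 750]) cube([200, 100, 100]);
translate([100, 0, 1000]) cube([200, 100, 100]);
translate([100, 0, 1250]) cube([200, 100, 100]);
translate([300, 0, 0]) cube([100, 100, 1700]);


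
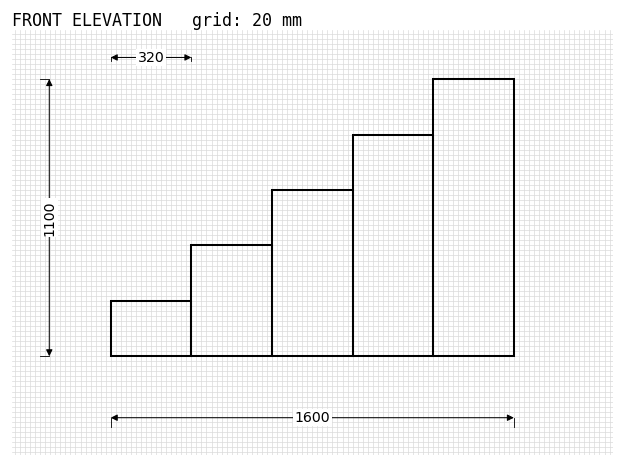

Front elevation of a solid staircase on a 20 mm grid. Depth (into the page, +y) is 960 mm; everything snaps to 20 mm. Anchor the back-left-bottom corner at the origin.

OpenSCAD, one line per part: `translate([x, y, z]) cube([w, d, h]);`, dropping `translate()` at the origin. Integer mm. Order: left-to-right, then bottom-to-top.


cube([320, 960, 220]);
translate([320, 0, 0]) cube([320, 960, 440]);
translate([640, 0, 0]) cube([320, 960, 660]);
translate([960, 0, 0]) cube([320, 960, 880]);
translate([1280, 0, 0]) cube([320, 960, 1100]);


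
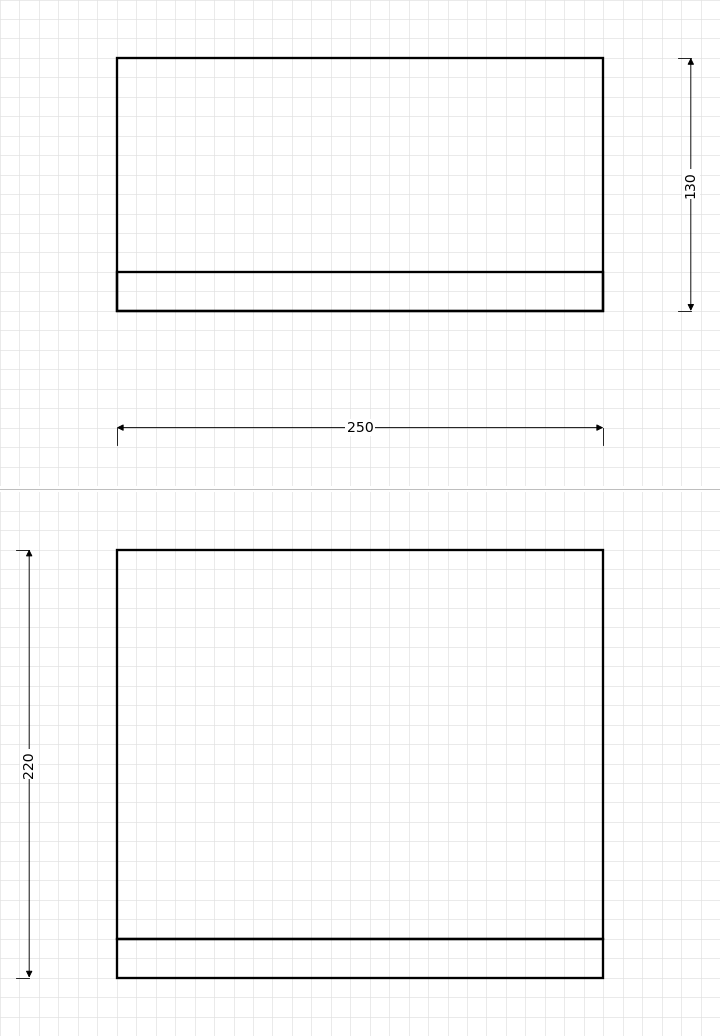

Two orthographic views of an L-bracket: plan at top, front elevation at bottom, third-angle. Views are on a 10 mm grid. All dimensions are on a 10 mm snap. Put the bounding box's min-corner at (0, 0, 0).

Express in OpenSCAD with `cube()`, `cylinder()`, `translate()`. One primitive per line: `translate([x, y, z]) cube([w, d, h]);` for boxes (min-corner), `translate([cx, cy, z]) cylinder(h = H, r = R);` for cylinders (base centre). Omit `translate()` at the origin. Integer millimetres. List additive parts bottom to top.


cube([250, 130, 20]);
translate([0, 0, 20]) cube([250, 20, 200]);
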